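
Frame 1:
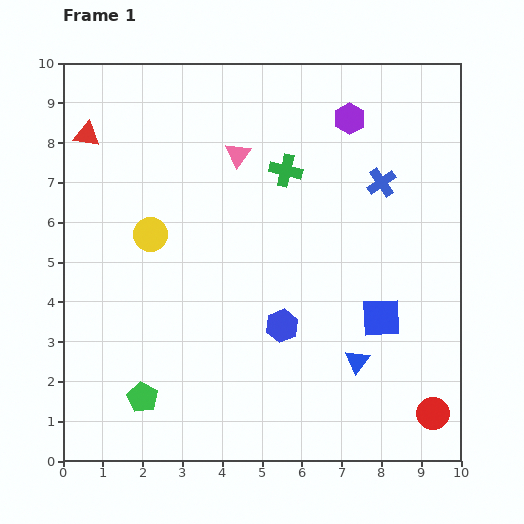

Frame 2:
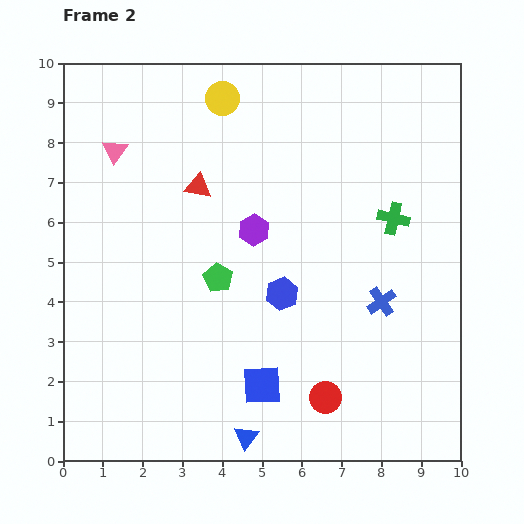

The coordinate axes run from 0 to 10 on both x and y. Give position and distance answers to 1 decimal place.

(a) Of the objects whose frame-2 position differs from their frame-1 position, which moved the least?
the blue hexagon

(moved 0.8)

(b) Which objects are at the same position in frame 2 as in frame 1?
none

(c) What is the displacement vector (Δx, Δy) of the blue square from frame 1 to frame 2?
(-3.0, -1.7)

The blue square was at (8.0, 3.6) in frame 1 and (5.0, 1.9) in frame 2.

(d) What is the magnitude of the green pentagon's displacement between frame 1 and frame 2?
3.6

The green pentagon moved from (2.0, 1.6) to (3.9, 4.6), a distance of √(1.9² + 3.0²) ≈ 3.6.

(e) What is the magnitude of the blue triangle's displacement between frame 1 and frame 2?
3.4

The blue triangle moved from (7.4, 2.5) to (4.6, 0.6), a distance of √(2.8² + 1.9²) ≈ 3.4.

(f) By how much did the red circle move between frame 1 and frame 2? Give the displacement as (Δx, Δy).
(-2.7, 0.4)

The red circle was at (9.3, 1.2) in frame 1 and (6.6, 1.6) in frame 2.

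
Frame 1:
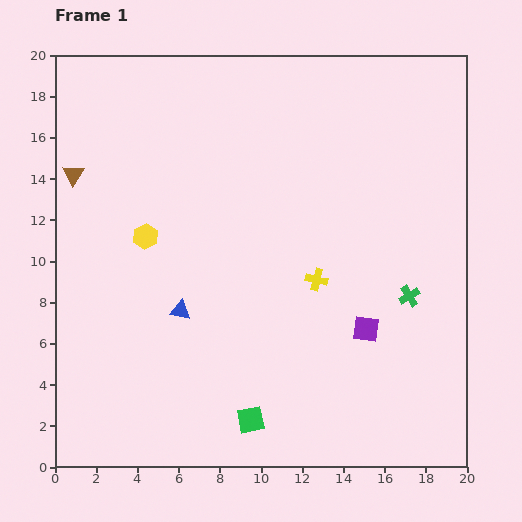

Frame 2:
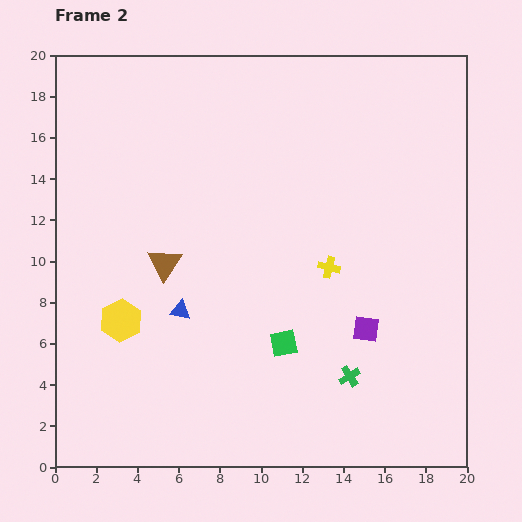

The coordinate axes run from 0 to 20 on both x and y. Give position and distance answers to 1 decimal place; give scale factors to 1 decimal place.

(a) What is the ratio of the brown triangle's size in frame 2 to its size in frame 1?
1.6×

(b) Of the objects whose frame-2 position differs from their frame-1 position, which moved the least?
the yellow cross

(moved 0.8)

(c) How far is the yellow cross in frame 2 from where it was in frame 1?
0.8

The yellow cross moved from (12.7, 9.1) to (13.3, 9.7), a distance of √(0.6² + 0.6²) ≈ 0.8.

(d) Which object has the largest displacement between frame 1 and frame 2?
the brown triangle

(moved 6.2; next 4.9)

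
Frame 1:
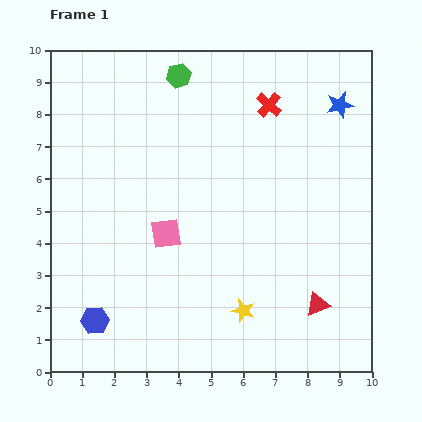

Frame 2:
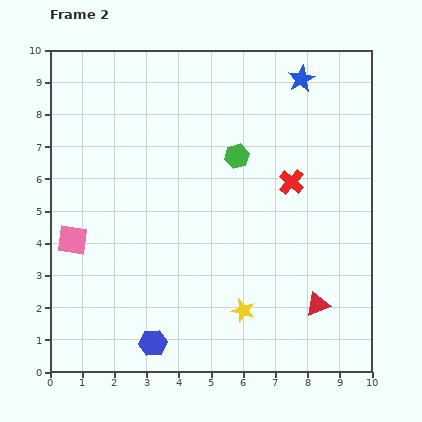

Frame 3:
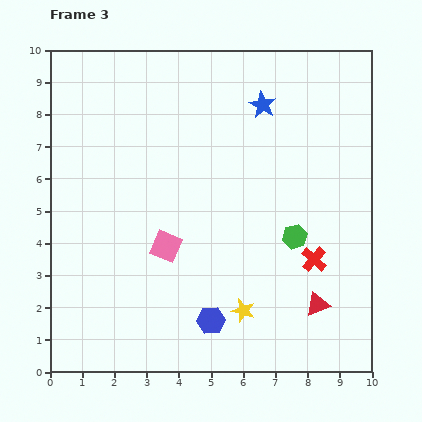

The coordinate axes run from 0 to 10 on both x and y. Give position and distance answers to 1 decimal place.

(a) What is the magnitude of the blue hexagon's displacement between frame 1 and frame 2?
1.9

The blue hexagon moved from (1.4, 1.6) to (3.2, 0.9), a distance of √(1.8² + 0.7²) ≈ 1.9.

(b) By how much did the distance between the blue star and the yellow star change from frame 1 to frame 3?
-0.7

Distance in frame 1: 7.1. Distance in frame 3: 6.4.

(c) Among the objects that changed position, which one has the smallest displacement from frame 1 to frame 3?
the pink square

(moved 0.4)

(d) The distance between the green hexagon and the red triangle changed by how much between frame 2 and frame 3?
-3.0

Distance in frame 2: 5.2. Distance in frame 3: 2.2.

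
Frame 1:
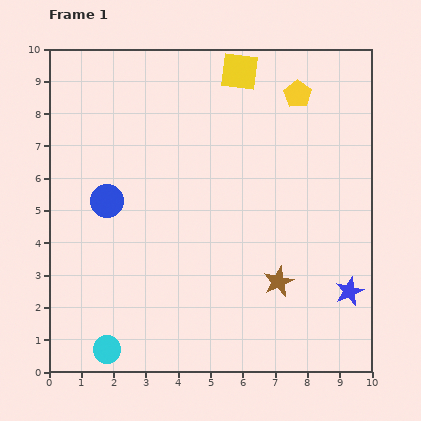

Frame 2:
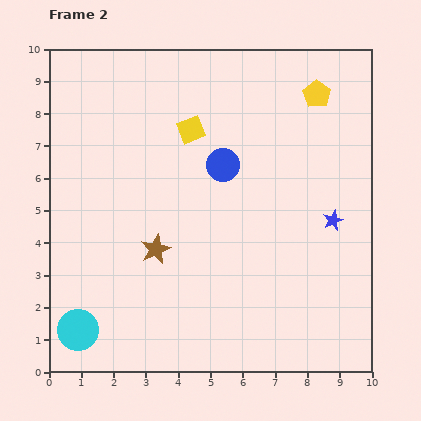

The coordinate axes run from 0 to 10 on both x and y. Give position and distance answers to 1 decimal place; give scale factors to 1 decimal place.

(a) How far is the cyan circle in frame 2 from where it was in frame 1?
1.1

The cyan circle moved from (1.8, 0.7) to (0.9, 1.3), a distance of √(0.9² + 0.6²) ≈ 1.1.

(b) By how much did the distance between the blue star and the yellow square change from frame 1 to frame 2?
-2.4

Distance in frame 1: 7.6. Distance in frame 2: 5.2.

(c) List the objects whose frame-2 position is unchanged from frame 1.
none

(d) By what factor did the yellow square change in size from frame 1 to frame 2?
0.7×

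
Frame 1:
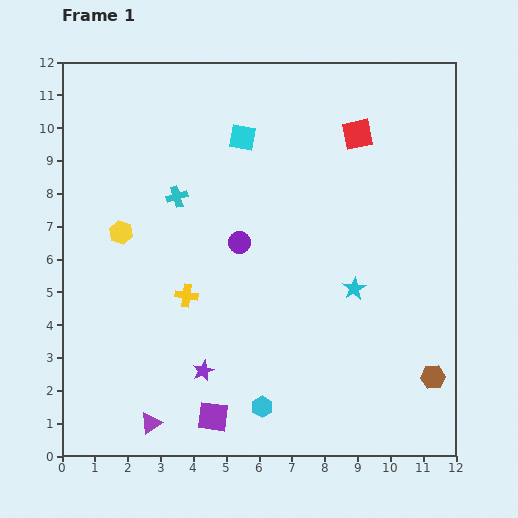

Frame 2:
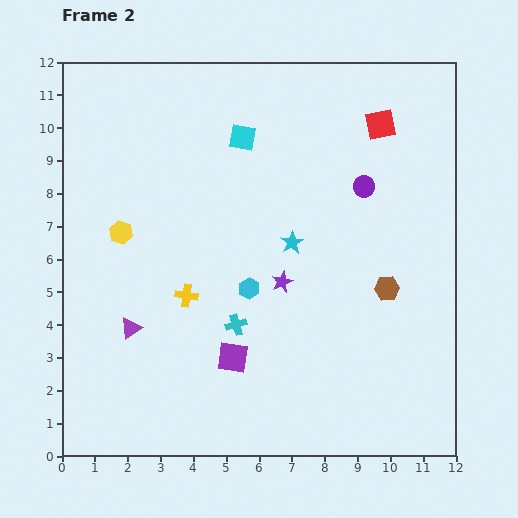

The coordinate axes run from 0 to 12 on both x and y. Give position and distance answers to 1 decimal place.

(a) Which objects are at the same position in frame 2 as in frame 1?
the yellow hexagon, the yellow cross, the cyan square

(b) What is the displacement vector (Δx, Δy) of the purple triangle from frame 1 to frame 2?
(-0.6, 2.9)

The purple triangle was at (2.7, 1.0) in frame 1 and (2.1, 3.9) in frame 2.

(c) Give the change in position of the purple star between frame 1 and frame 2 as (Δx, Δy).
(2.4, 2.7)

The purple star was at (4.3, 2.6) in frame 1 and (6.7, 5.3) in frame 2.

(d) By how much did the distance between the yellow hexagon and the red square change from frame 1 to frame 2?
+0.8

Distance in frame 1: 7.8. Distance in frame 2: 8.6.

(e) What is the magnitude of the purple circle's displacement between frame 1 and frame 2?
4.2

The purple circle moved from (5.4, 6.5) to (9.2, 8.2), a distance of √(3.8² + 1.7²) ≈ 4.2.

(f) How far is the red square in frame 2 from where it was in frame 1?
0.8

The red square moved from (9.0, 9.8) to (9.7, 10.1), a distance of √(0.7² + 0.3²) ≈ 0.8.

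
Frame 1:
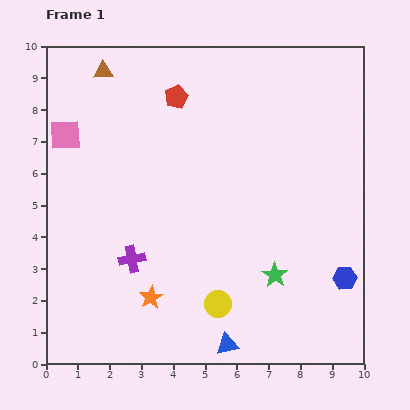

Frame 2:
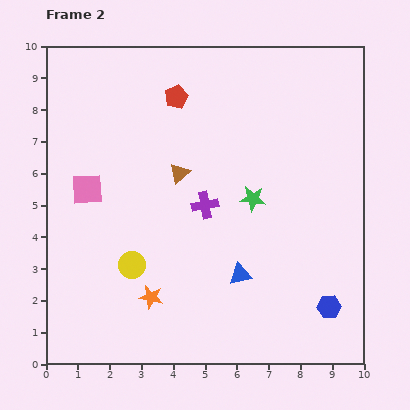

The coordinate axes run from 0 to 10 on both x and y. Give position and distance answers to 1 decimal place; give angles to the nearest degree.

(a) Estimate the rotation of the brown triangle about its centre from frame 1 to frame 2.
38° counter-clockwise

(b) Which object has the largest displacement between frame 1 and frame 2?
the brown triangle

(moved 4.0; next 3.0)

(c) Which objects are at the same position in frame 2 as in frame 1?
the orange star, the red pentagon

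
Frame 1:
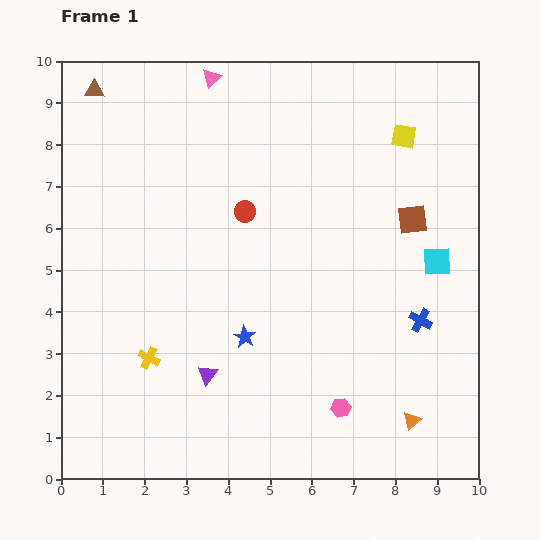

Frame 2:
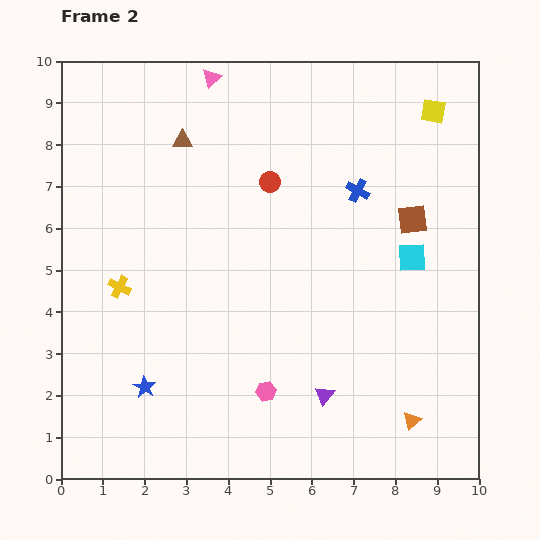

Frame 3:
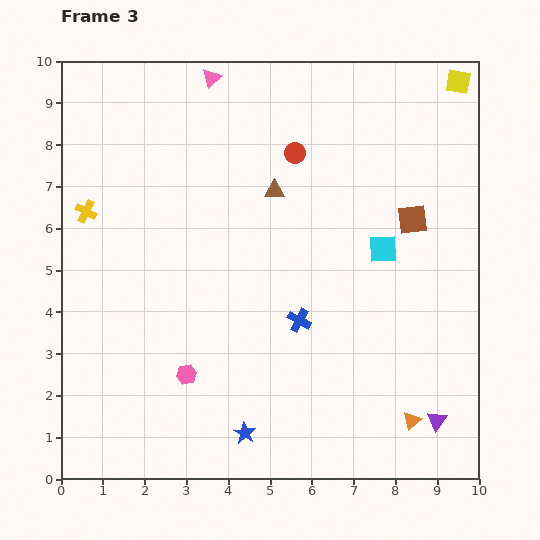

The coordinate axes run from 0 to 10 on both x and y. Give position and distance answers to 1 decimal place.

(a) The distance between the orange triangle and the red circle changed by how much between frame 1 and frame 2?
+0.2

Distance in frame 1: 6.4. Distance in frame 2: 6.6.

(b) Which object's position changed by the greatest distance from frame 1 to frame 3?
the purple triangle

(moved 5.6; next 4.9)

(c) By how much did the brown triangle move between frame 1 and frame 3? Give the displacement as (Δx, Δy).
(4.3, -2.4)

The brown triangle was at (0.8, 9.3) in frame 1 and (5.1, 6.9) in frame 3.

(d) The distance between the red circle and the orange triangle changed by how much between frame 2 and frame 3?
+0.4

Distance in frame 2: 6.6. Distance in frame 3: 7.0.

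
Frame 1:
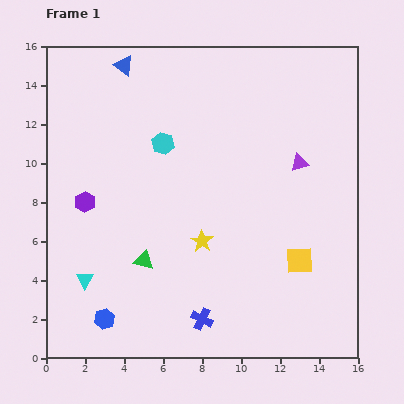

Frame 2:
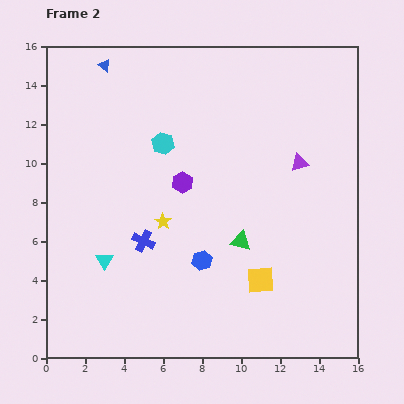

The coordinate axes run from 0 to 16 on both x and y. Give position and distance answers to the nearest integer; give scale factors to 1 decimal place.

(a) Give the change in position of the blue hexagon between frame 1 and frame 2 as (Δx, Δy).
(5, 3)

The blue hexagon was at (3, 2) in frame 1 and (8, 5) in frame 2.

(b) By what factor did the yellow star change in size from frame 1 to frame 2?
0.7×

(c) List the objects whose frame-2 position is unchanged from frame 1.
the cyan hexagon, the purple triangle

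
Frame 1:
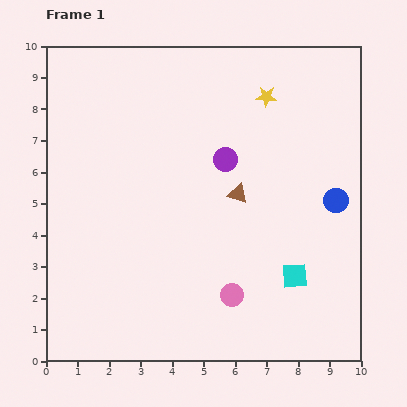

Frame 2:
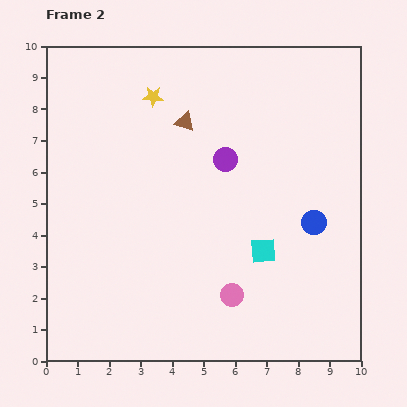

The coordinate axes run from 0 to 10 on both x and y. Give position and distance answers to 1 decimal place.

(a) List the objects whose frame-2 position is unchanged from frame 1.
the pink circle, the purple circle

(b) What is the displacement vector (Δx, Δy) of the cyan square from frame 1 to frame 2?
(-1.0, 0.8)

The cyan square was at (7.9, 2.7) in frame 1 and (6.9, 3.5) in frame 2.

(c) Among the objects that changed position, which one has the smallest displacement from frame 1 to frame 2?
the blue circle

(moved 1.0)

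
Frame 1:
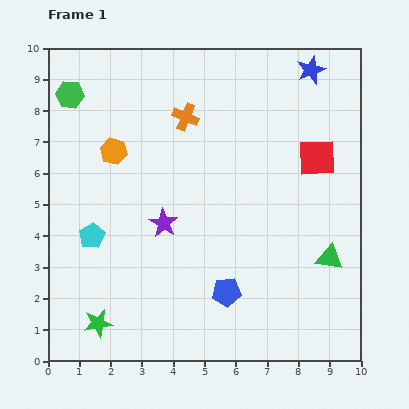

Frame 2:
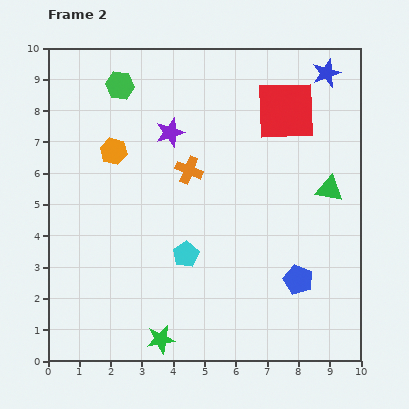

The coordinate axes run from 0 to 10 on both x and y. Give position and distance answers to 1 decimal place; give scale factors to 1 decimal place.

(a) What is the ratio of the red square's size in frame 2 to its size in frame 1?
1.6×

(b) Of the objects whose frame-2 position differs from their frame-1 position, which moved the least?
the blue star

(moved 0.5)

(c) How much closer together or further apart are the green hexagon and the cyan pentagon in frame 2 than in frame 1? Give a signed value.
+1.2

Distance in frame 1: 4.6. Distance in frame 2: 5.8.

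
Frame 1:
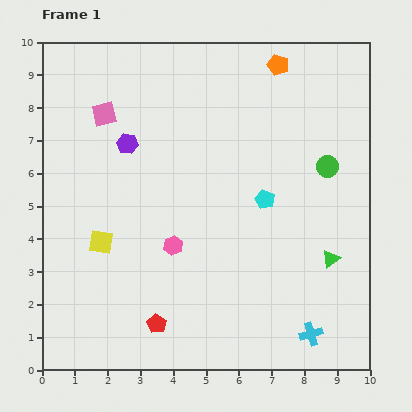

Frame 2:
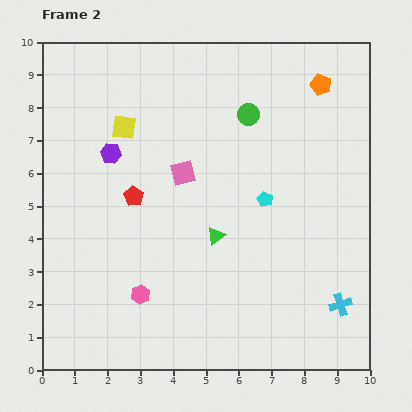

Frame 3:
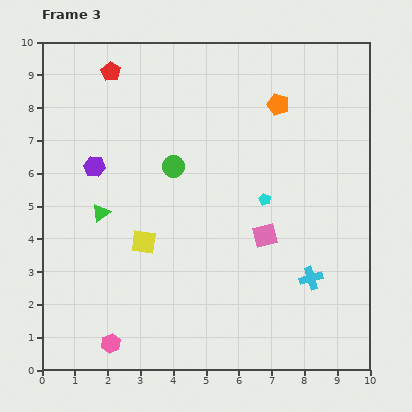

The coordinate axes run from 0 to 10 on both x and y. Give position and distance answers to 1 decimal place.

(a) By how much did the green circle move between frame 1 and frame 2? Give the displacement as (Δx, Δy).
(-2.4, 1.6)

The green circle was at (8.7, 6.2) in frame 1 and (6.3, 7.8) in frame 2.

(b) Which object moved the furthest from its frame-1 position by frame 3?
the red pentagon

(moved 7.8; next 7.1)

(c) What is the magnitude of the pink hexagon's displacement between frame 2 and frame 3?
1.7

The pink hexagon moved from (3.0, 2.3) to (2.1, 0.8), a distance of √(0.9² + 1.5²) ≈ 1.7.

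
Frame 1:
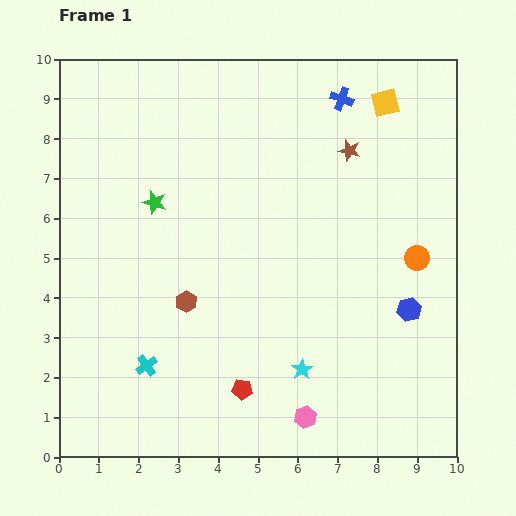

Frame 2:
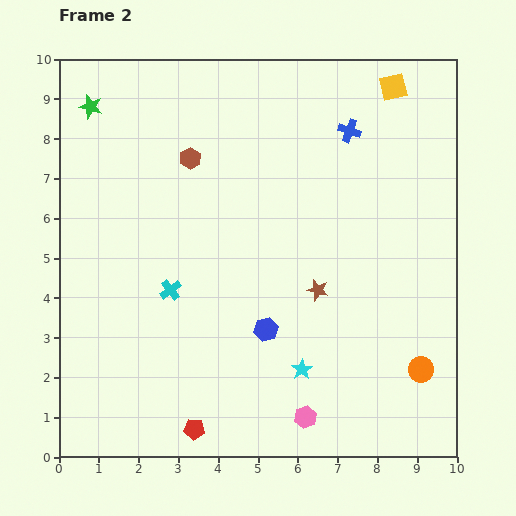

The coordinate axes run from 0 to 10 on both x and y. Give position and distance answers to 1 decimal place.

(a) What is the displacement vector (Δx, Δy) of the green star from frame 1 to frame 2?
(-1.6, 2.4)

The green star was at (2.4, 6.4) in frame 1 and (0.8, 8.8) in frame 2.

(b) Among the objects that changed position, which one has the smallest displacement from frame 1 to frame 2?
the yellow square

(moved 0.4)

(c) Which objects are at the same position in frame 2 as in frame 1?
the cyan star, the pink hexagon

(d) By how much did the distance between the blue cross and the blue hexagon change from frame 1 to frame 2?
-0.2

Distance in frame 1: 5.6. Distance in frame 2: 5.4.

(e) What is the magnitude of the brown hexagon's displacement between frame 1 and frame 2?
3.6

The brown hexagon moved from (3.2, 3.9) to (3.3, 7.5), a distance of √(0.1² + 3.6²) ≈ 3.6.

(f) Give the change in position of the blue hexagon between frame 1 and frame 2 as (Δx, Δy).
(-3.6, -0.5)

The blue hexagon was at (8.8, 3.7) in frame 1 and (5.2, 3.2) in frame 2.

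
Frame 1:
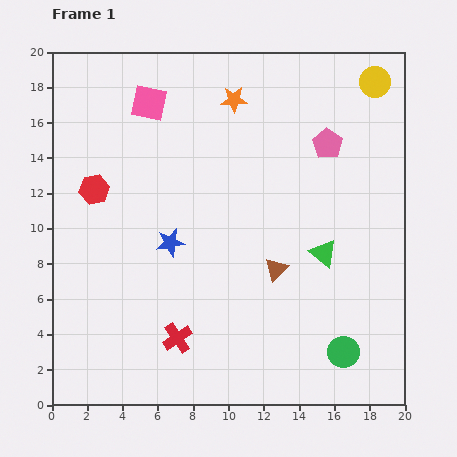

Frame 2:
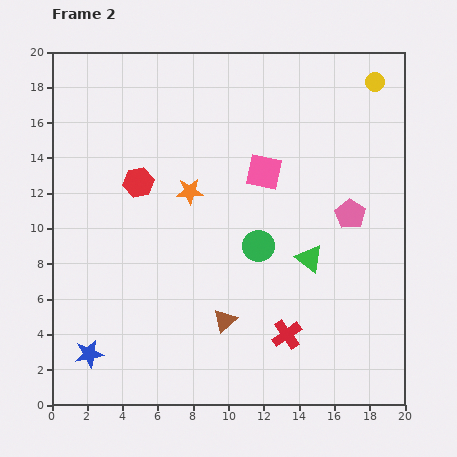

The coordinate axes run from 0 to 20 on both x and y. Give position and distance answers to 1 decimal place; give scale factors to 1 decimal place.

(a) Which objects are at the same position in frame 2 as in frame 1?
the yellow circle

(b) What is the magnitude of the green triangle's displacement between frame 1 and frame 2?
0.9

The green triangle moved from (15.4, 8.6) to (14.6, 8.3), a distance of √(0.8² + 0.3²) ≈ 0.9.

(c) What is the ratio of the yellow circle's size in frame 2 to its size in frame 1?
0.6×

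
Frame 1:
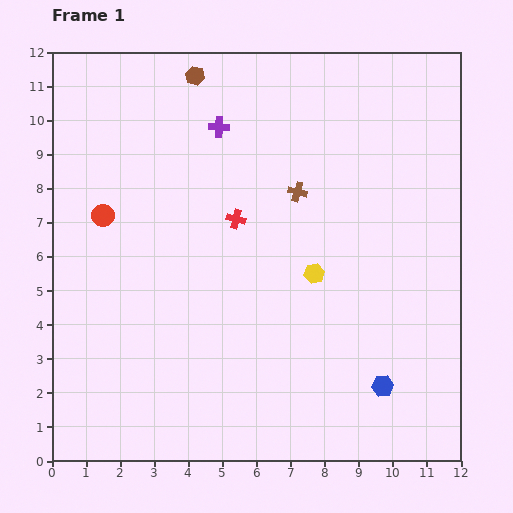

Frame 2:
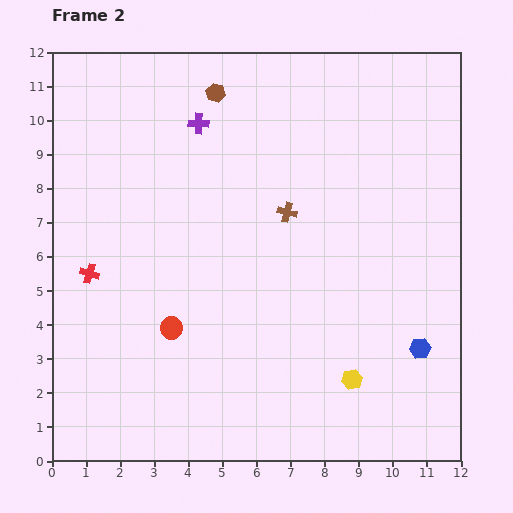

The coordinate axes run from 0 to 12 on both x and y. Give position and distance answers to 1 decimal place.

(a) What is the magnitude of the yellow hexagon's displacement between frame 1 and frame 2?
3.3

The yellow hexagon moved from (7.7, 5.5) to (8.8, 2.4), a distance of √(1.1² + 3.1²) ≈ 3.3.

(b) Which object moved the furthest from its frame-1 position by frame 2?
the red cross

(moved 4.6; next 3.9)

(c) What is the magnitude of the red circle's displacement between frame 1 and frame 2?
3.9

The red circle moved from (1.5, 7.2) to (3.5, 3.9), a distance of √(2.0² + 3.3²) ≈ 3.9.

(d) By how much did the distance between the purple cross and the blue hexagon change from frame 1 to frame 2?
+0.3

Distance in frame 1: 9.0. Distance in frame 2: 9.3.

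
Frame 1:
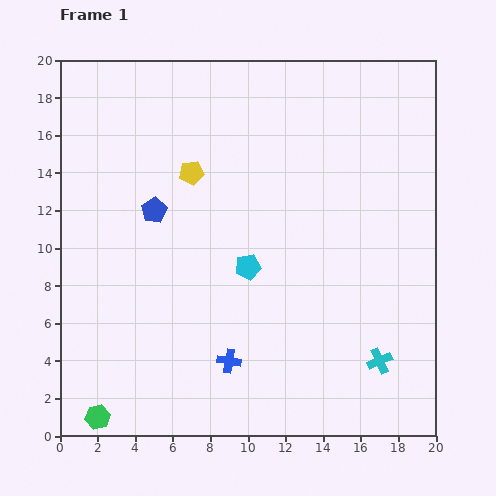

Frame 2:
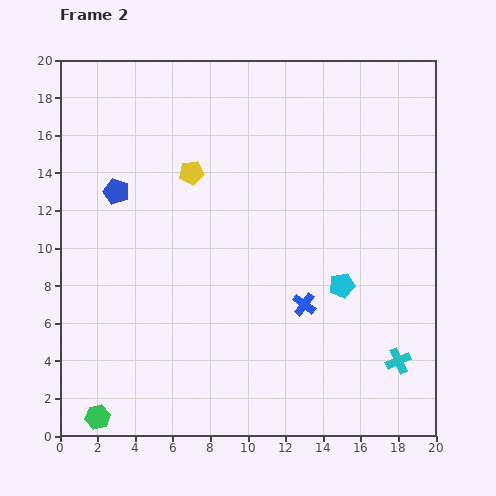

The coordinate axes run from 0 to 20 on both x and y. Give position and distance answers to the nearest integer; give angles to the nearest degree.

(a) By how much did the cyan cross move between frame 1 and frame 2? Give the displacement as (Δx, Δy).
(1, 0)

The cyan cross was at (17, 4) in frame 1 and (18, 4) in frame 2.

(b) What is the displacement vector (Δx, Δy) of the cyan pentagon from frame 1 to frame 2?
(5, -1)

The cyan pentagon was at (10, 9) in frame 1 and (15, 8) in frame 2.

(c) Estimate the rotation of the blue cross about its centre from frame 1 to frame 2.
27° clockwise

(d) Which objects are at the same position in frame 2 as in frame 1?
the yellow pentagon, the green hexagon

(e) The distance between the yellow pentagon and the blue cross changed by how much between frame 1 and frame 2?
-1

Distance in frame 1: 10. Distance in frame 2: 9.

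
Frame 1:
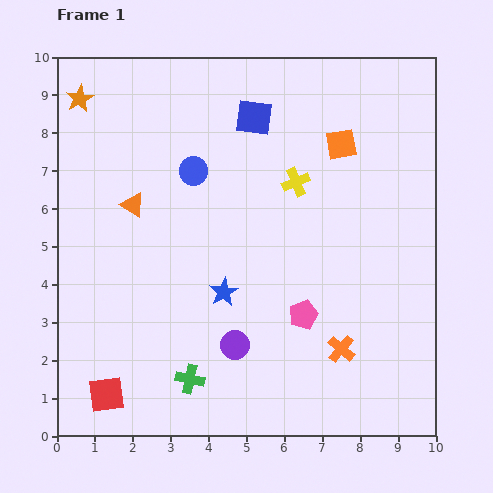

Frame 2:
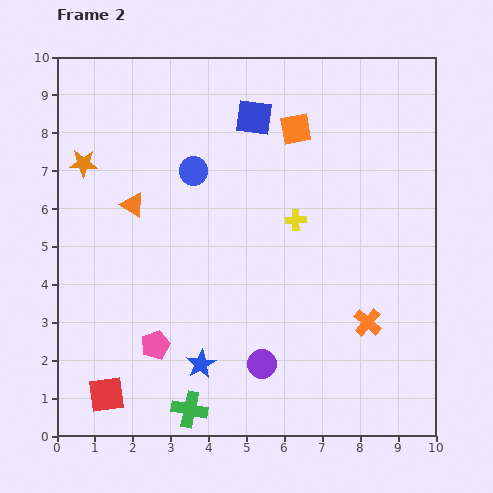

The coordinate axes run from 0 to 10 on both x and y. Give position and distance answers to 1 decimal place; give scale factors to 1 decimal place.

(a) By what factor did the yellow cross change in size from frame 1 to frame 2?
0.7×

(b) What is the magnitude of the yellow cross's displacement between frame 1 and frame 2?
1.0

The yellow cross moved from (6.3, 6.7) to (6.3, 5.7), a distance of √(0.0² + 1.0²) ≈ 1.0.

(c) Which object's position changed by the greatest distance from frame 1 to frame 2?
the pink pentagon

(moved 4.0; next 2.0)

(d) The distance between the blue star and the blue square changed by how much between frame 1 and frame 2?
+1.9

Distance in frame 1: 4.7. Distance in frame 2: 6.6.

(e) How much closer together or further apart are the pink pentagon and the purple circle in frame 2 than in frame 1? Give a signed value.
+0.8

Distance in frame 1: 2.0. Distance in frame 2: 2.8.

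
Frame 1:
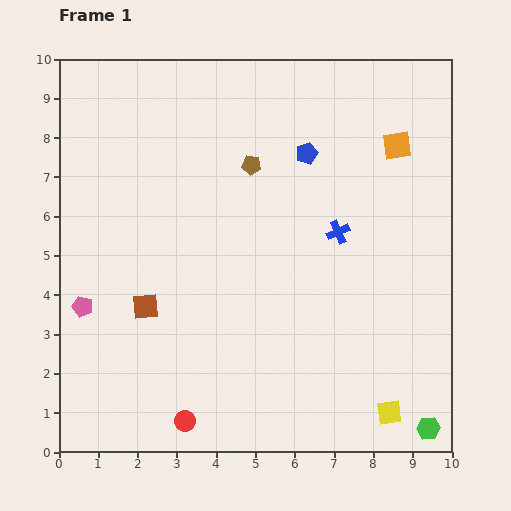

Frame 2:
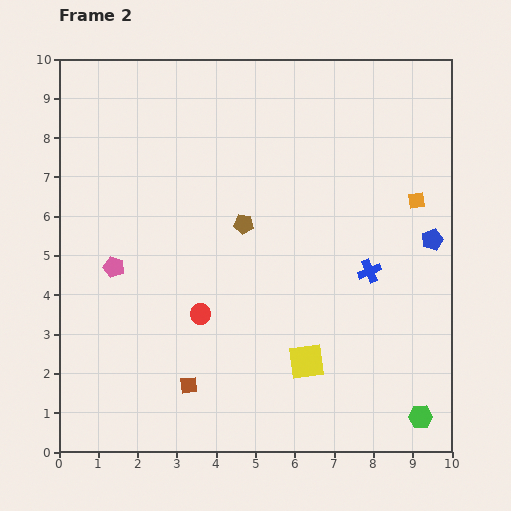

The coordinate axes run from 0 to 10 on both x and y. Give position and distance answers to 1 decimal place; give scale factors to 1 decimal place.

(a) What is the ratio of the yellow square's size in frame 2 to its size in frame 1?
1.4×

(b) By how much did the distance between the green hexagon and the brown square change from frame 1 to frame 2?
-1.8

Distance in frame 1: 7.8. Distance in frame 2: 6.0.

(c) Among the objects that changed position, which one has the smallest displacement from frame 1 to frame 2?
the green hexagon

(moved 0.4)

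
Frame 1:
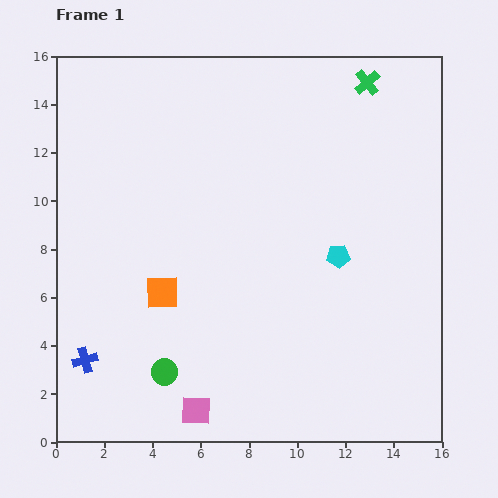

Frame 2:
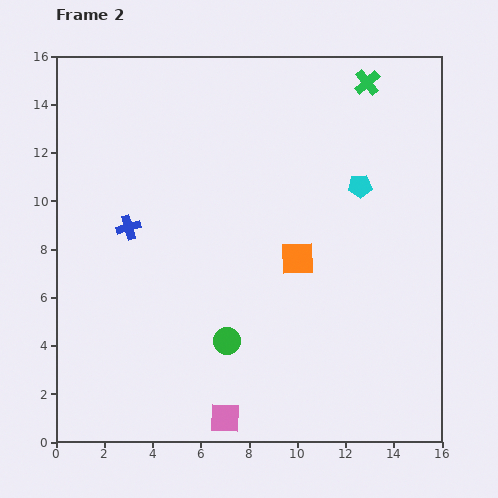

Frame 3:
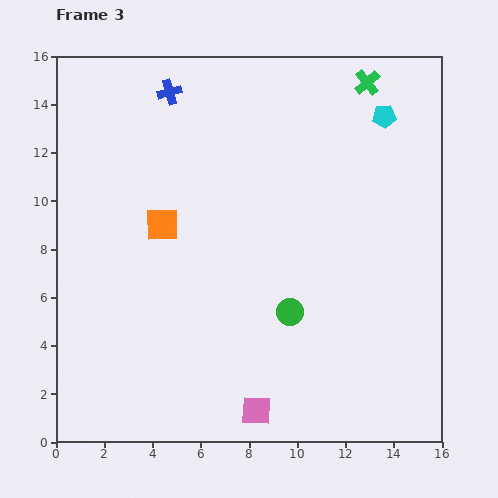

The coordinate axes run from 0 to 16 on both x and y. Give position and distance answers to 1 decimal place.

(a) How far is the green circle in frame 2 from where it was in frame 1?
2.9

The green circle moved from (4.5, 2.9) to (7.1, 4.2), a distance of √(2.6² + 1.3²) ≈ 2.9.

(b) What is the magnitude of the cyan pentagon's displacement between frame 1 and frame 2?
3.0

The cyan pentagon moved from (11.7, 7.7) to (12.6, 10.6), a distance of √(0.9² + 2.9²) ≈ 3.0.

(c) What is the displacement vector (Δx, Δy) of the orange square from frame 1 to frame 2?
(5.6, 1.4)

The orange square was at (4.4, 6.2) in frame 1 and (10.0, 7.6) in frame 2.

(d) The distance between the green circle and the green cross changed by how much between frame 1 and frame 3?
-4.6

Distance in frame 1: 14.6. Distance in frame 3: 10.0.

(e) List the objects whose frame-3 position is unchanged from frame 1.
the green cross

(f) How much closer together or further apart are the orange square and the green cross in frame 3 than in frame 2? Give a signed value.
+2.4

Distance in frame 2: 7.9. Distance in frame 3: 10.3.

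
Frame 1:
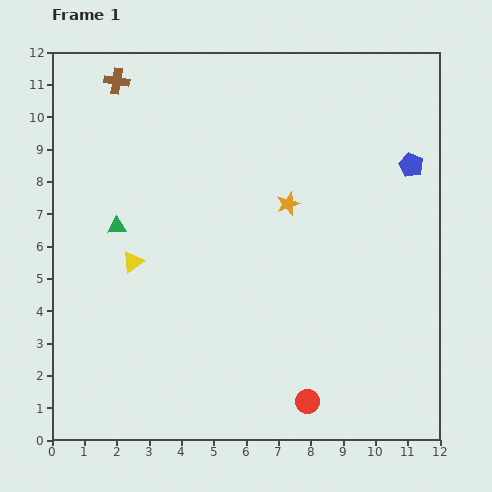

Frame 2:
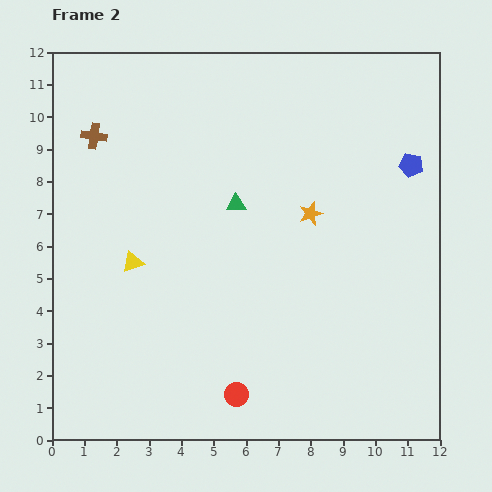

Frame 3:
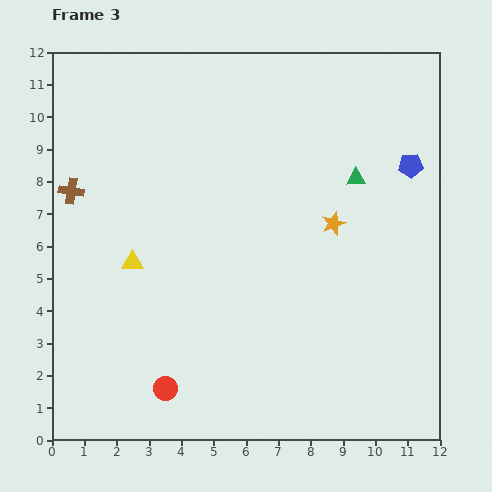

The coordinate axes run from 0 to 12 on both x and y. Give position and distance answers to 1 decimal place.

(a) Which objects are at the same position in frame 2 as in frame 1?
the yellow triangle, the blue pentagon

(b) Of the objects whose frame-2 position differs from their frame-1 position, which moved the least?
the orange star

(moved 0.8)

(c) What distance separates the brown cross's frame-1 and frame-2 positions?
1.8

The brown cross moved from (2.0, 11.1) to (1.3, 9.4), a distance of √(0.7² + 1.7²) ≈ 1.8.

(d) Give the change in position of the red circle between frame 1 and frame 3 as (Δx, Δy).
(-4.4, 0.4)

The red circle was at (7.9, 1.2) in frame 1 and (3.5, 1.6) in frame 3.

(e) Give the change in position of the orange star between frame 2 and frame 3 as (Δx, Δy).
(0.7, -0.3)

The orange star was at (8.0, 7.0) in frame 2 and (8.7, 6.7) in frame 3.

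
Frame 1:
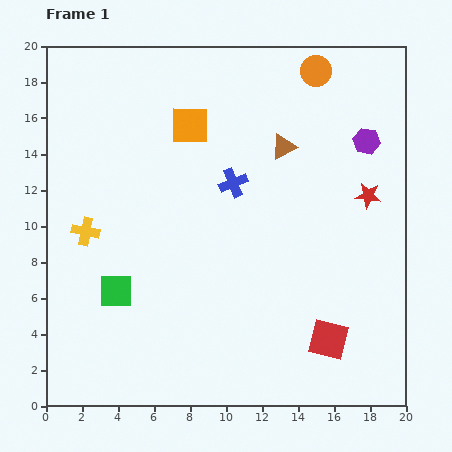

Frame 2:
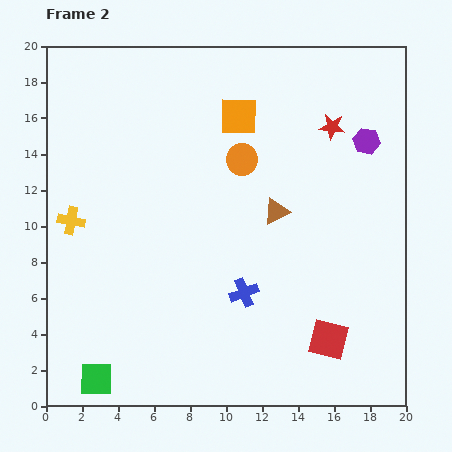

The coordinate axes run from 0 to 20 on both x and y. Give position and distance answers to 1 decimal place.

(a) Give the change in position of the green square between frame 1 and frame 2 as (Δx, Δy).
(-1.1, -4.9)

The green square was at (3.9, 6.4) in frame 1 and (2.8, 1.5) in frame 2.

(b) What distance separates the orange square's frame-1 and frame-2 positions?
2.7

The orange square moved from (8.0, 15.6) to (10.7, 16.1), a distance of √(2.7² + 0.5²) ≈ 2.7.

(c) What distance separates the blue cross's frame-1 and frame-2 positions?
6.1

The blue cross moved from (10.4, 12.4) to (11.0, 6.3), a distance of √(0.6² + 6.1²) ≈ 6.1.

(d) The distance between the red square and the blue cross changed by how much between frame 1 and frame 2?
-4.8

Distance in frame 1: 10.2. Distance in frame 2: 5.4.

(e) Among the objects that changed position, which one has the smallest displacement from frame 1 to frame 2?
the yellow cross

(moved 1.0)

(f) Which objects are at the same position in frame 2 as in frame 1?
the purple hexagon, the red square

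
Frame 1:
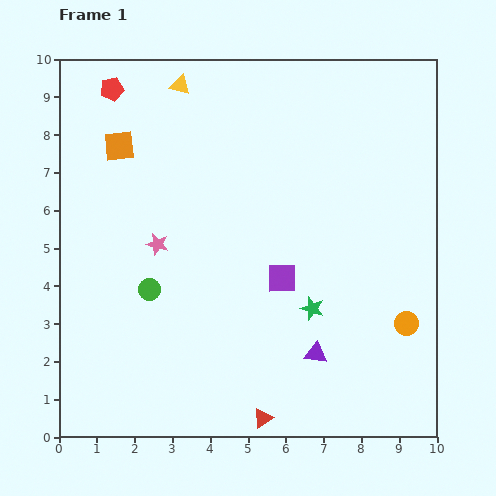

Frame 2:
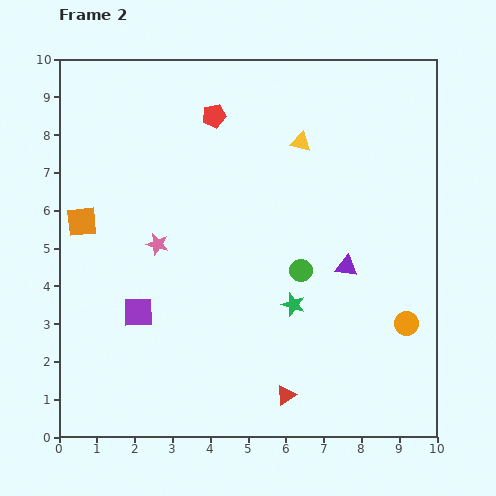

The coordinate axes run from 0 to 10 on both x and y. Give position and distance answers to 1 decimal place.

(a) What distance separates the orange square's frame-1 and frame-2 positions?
2.2

The orange square moved from (1.6, 7.7) to (0.6, 5.7), a distance of √(1.0² + 2.0²) ≈ 2.2.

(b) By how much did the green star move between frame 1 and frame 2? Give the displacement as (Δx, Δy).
(-0.5, 0.1)

The green star was at (6.7, 3.4) in frame 1 and (6.2, 3.5) in frame 2.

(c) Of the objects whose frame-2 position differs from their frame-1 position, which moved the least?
the green star

(moved 0.5)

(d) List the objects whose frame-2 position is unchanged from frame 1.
the orange circle, the pink star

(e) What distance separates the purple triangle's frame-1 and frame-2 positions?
2.4

The purple triangle moved from (6.8, 2.2) to (7.6, 4.5), a distance of √(0.8² + 2.3²) ≈ 2.4.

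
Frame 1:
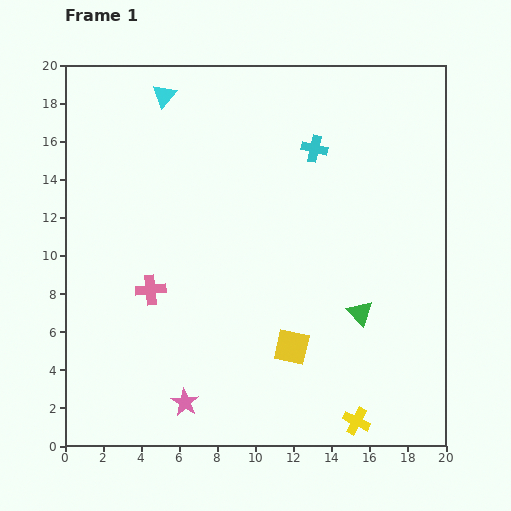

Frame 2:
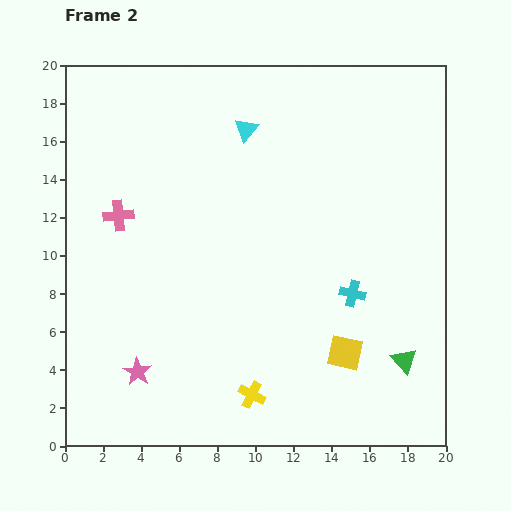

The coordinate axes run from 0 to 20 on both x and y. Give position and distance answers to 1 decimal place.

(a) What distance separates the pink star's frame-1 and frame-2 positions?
3.0

The pink star moved from (6.3, 2.3) to (3.8, 3.9), a distance of √(2.5² + 1.6²) ≈ 3.0.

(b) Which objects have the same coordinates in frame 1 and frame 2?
none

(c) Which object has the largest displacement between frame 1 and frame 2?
the cyan cross

(moved 7.9; next 5.7)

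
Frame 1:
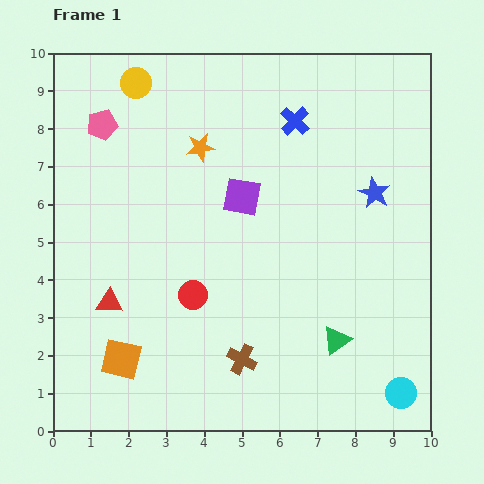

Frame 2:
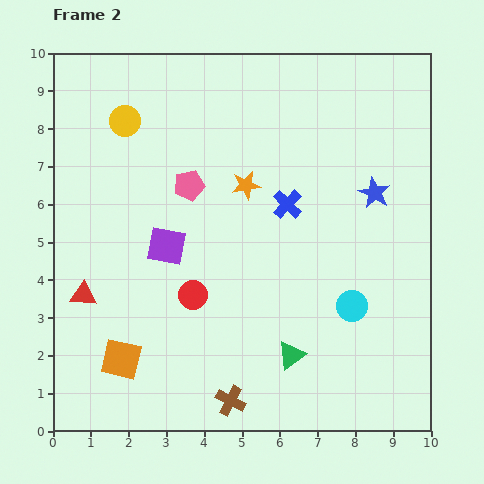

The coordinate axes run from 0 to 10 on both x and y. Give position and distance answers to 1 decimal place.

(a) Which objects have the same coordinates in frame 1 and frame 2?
the blue star, the red circle, the orange square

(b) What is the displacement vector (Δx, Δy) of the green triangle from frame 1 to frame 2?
(-1.2, -0.4)

The green triangle was at (7.5, 2.4) in frame 1 and (6.3, 2.0) in frame 2.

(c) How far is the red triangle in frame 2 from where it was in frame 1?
0.7

The red triangle moved from (1.5, 3.4) to (0.8, 3.6), a distance of √(0.7² + 0.2²) ≈ 0.7.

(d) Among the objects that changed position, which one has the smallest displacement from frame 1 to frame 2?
the red triangle

(moved 0.7)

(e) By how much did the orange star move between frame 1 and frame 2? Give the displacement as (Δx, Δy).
(1.2, -1.0)

The orange star was at (3.9, 7.5) in frame 1 and (5.1, 6.5) in frame 2.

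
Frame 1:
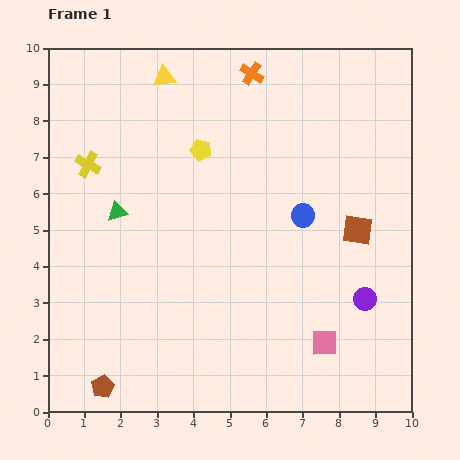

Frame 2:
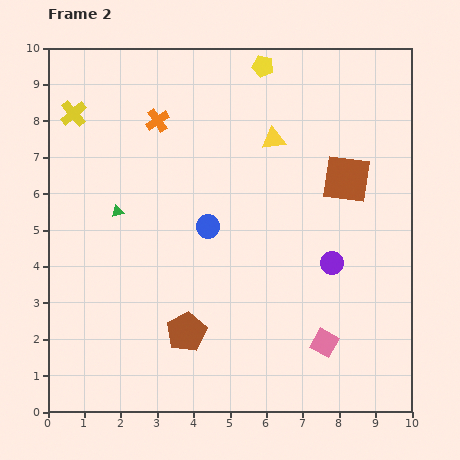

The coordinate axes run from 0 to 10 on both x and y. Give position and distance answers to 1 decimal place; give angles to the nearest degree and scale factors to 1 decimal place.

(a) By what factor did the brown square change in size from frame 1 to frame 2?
1.6×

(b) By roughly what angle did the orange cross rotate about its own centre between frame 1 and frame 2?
23° clockwise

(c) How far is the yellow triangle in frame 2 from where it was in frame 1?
3.4

The yellow triangle moved from (3.2, 9.2) to (6.2, 7.5), a distance of √(3.0² + 1.7²) ≈ 3.4.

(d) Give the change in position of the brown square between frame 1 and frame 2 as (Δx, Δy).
(-0.3, 1.4)

The brown square was at (8.5, 5.0) in frame 1 and (8.2, 6.4) in frame 2.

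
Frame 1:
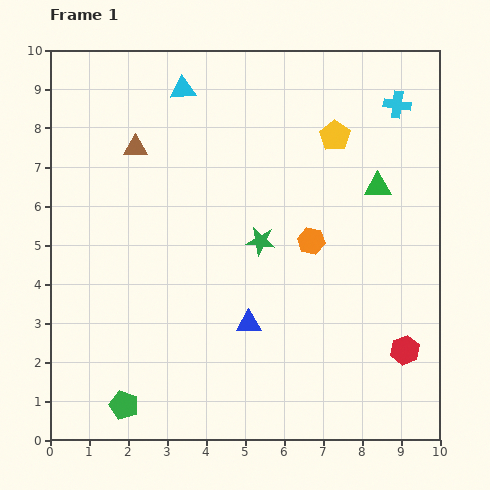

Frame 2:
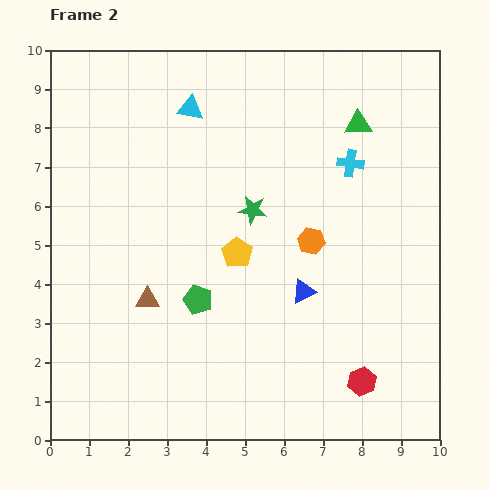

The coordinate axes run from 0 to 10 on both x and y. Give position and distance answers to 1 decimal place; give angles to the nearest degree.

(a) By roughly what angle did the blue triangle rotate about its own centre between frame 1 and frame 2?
25° counter-clockwise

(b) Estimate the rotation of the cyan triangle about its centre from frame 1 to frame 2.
16° clockwise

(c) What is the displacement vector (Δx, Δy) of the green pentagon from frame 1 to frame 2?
(1.9, 2.7)

The green pentagon was at (1.9, 0.9) in frame 1 and (3.8, 3.6) in frame 2.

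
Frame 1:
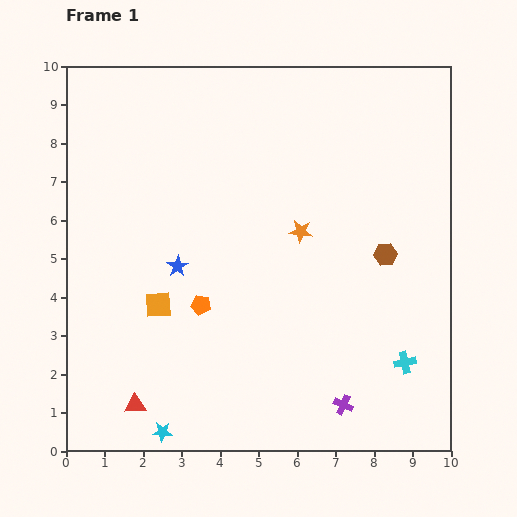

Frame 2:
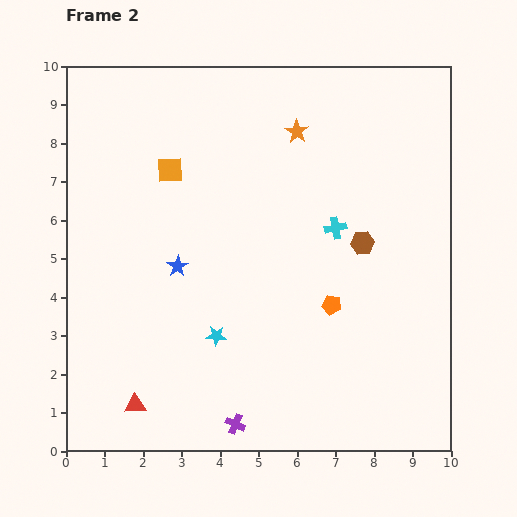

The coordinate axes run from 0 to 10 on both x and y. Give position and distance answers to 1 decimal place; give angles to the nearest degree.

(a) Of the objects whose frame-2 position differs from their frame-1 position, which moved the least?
the brown hexagon

(moved 0.7)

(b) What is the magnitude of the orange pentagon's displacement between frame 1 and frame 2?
3.4

The orange pentagon moved from (3.5, 3.8) to (6.9, 3.8), a distance of √(3.4² + 0.0²) ≈ 3.4.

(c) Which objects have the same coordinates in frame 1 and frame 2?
the red triangle, the blue star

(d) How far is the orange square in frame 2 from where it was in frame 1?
3.5

The orange square moved from (2.4, 3.8) to (2.7, 7.3), a distance of √(0.3² + 3.5²) ≈ 3.5.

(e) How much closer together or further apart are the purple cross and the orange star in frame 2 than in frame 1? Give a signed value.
+3.2

Distance in frame 1: 4.6. Distance in frame 2: 7.8.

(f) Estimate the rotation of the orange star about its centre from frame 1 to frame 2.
25° clockwise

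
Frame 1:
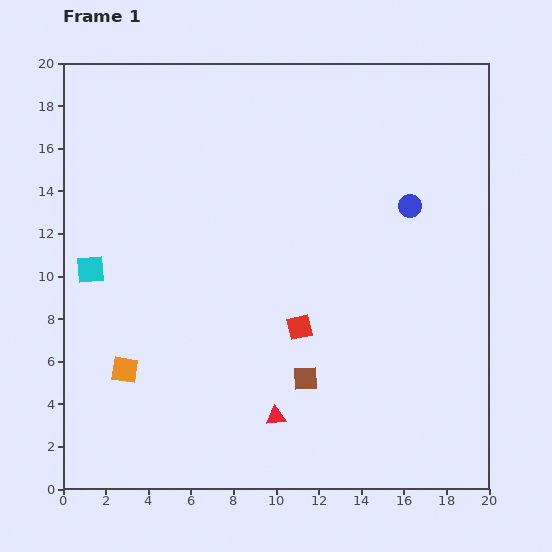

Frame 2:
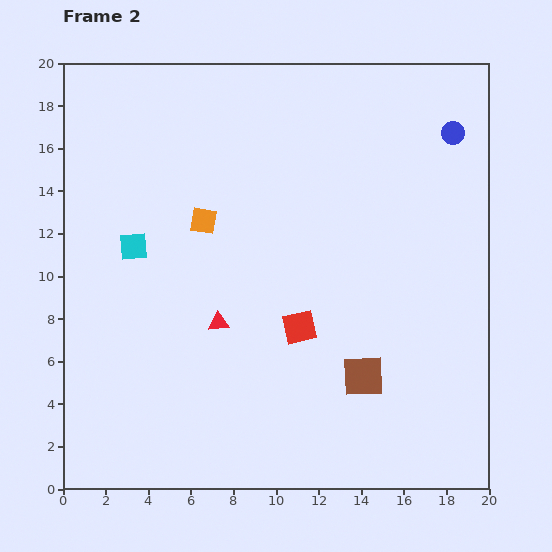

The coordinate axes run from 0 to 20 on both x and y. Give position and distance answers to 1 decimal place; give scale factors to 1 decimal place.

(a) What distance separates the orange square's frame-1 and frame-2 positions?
7.9

The orange square moved from (2.9, 5.6) to (6.6, 12.6), a distance of √(3.7² + 7.0²) ≈ 7.9.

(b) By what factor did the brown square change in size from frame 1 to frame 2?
1.7×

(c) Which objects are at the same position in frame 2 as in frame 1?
the red square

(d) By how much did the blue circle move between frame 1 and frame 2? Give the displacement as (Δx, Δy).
(2.0, 3.4)

The blue circle was at (16.3, 13.3) in frame 1 and (18.3, 16.7) in frame 2.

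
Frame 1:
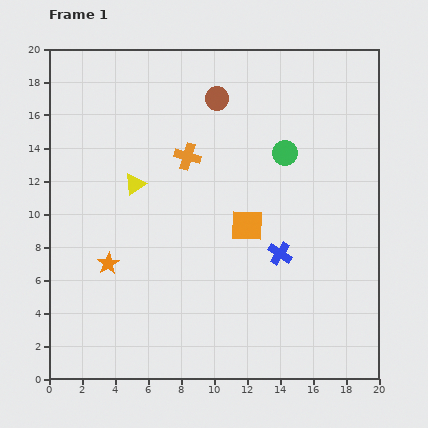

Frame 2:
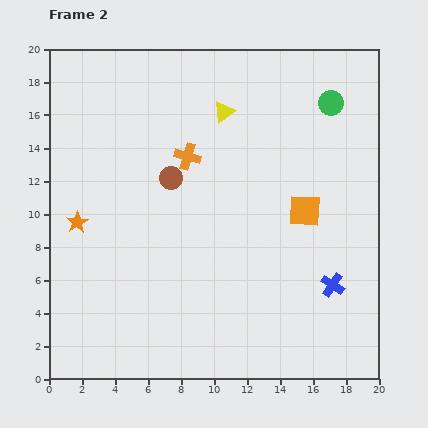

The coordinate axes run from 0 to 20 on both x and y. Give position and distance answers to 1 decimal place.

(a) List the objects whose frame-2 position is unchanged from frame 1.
the orange cross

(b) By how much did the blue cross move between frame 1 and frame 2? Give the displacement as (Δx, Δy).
(3.2, -1.9)

The blue cross was at (14.0, 7.6) in frame 1 and (17.2, 5.7) in frame 2.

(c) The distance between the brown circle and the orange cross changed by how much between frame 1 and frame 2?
-2.3

Distance in frame 1: 3.9. Distance in frame 2: 1.6.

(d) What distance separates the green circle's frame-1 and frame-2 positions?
4.1

The green circle moved from (14.3, 13.7) to (17.1, 16.7), a distance of √(2.8² + 3.0²) ≈ 4.1.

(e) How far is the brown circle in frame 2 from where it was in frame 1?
5.6

The brown circle moved from (10.2, 17.0) to (7.4, 12.2), a distance of √(2.8² + 4.8²) ≈ 5.6.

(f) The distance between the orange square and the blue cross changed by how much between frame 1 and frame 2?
+2.2

Distance in frame 1: 2.6. Distance in frame 2: 4.8.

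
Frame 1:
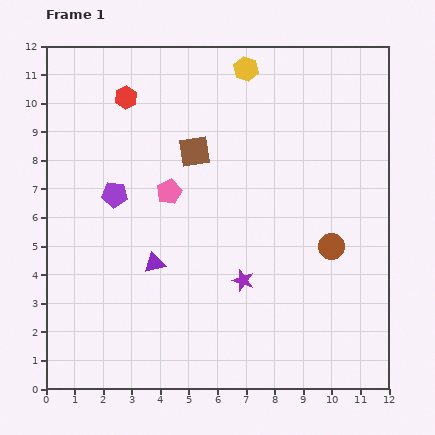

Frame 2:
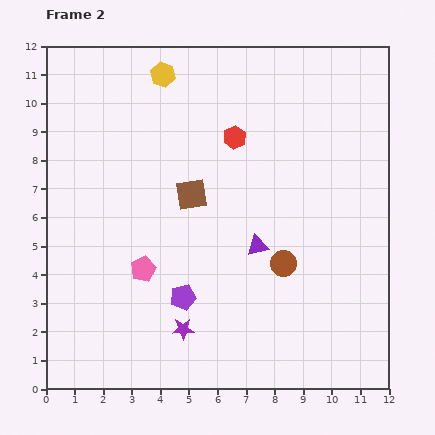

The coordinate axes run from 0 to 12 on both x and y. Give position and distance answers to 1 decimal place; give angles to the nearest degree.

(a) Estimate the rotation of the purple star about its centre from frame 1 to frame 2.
21° counter-clockwise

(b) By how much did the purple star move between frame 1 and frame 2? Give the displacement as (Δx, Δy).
(-2.1, -1.7)

The purple star was at (6.9, 3.8) in frame 1 and (4.8, 2.1) in frame 2.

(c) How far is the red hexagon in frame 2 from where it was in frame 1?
4.0

The red hexagon moved from (2.8, 10.2) to (6.6, 8.8), a distance of √(3.8² + 1.4²) ≈ 4.0.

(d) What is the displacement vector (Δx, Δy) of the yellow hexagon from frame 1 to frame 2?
(-2.9, -0.2)

The yellow hexagon was at (7.0, 11.2) in frame 1 and (4.1, 11.0) in frame 2.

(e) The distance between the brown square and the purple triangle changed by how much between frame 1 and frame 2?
-1.2

Distance in frame 1: 4.1. Distance in frame 2: 2.9.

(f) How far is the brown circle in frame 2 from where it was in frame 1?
1.8

The brown circle moved from (10.0, 5.0) to (8.3, 4.4), a distance of √(1.7² + 0.6²) ≈ 1.8.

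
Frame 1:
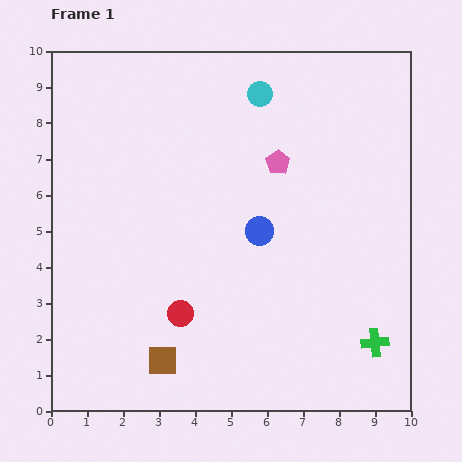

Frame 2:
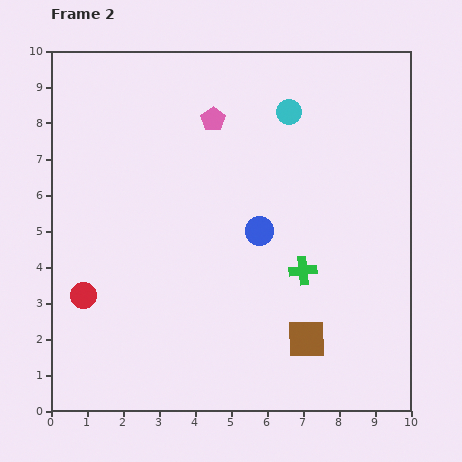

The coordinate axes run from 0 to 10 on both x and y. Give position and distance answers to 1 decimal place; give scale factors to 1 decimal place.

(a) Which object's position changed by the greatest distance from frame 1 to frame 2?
the brown square

(moved 4.0; next 2.8)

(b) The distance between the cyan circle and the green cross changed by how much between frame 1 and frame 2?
-3.2

Distance in frame 1: 7.6. Distance in frame 2: 4.4.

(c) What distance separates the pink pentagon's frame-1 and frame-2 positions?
2.2

The pink pentagon moved from (6.3, 6.9) to (4.5, 8.1), a distance of √(1.8² + 1.2²) ≈ 2.2.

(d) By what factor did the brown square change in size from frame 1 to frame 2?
1.3×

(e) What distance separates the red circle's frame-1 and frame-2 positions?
2.7

The red circle moved from (3.6, 2.7) to (0.9, 3.2), a distance of √(2.7² + 0.5²) ≈ 2.7.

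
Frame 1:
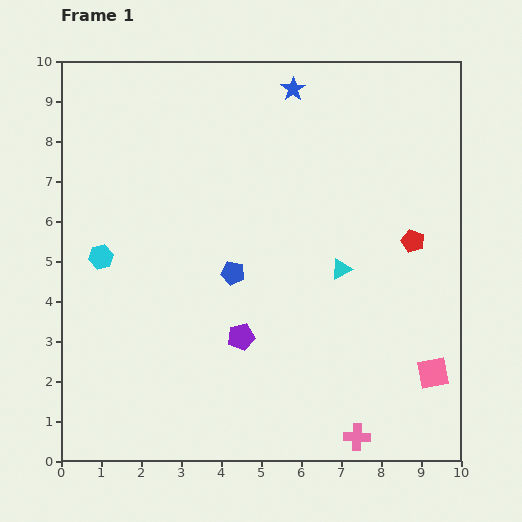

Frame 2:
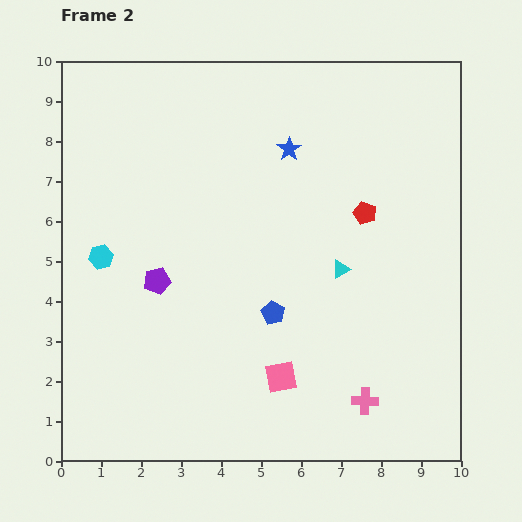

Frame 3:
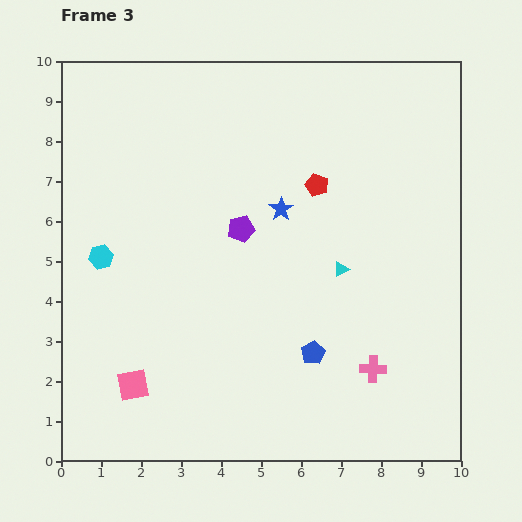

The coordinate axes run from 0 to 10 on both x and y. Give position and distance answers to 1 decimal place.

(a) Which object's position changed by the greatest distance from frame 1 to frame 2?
the pink square

(moved 3.8; next 2.5)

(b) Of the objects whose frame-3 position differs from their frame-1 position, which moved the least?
the pink cross

(moved 1.7)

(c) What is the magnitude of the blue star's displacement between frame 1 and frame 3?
3.0

The blue star moved from (5.8, 9.3) to (5.5, 6.3), a distance of √(0.3² + 3.0²) ≈ 3.0.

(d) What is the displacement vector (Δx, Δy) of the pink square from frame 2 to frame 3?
(-3.7, -0.2)

The pink square was at (5.5, 2.1) in frame 2 and (1.8, 1.9) in frame 3.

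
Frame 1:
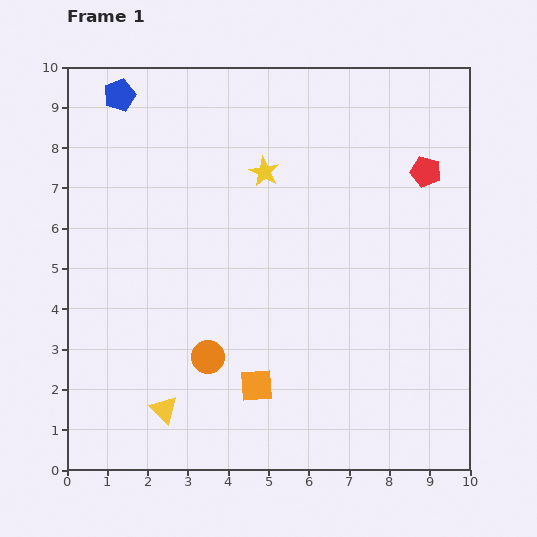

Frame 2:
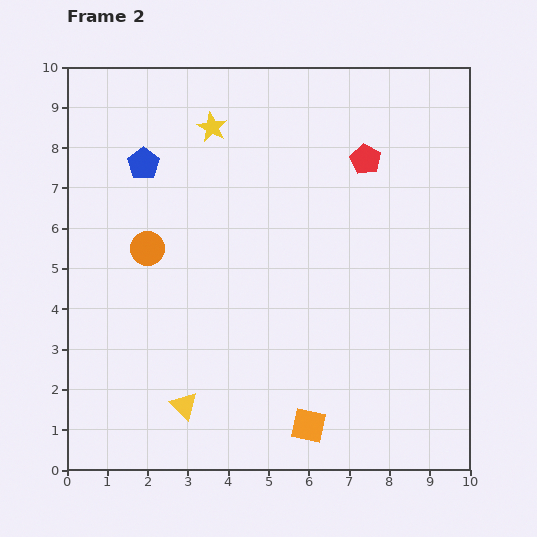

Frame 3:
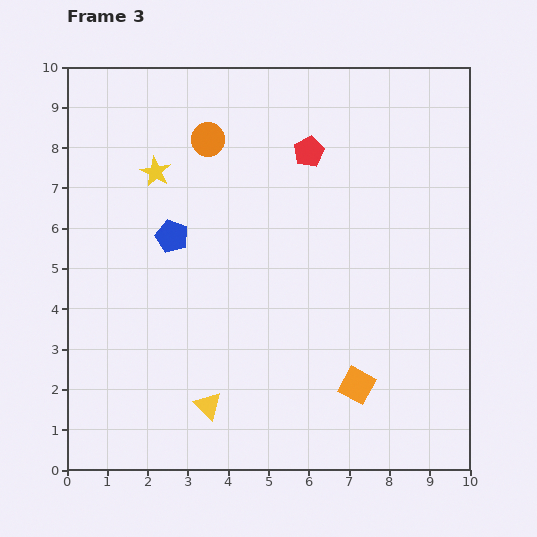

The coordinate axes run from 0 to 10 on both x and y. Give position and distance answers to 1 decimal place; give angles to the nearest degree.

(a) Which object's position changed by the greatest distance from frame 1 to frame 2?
the orange circle

(moved 3.1; next 1.8)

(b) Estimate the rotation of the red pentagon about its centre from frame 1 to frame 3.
30° clockwise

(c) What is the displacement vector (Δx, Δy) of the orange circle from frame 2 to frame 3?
(1.5, 2.7)

The orange circle was at (2.0, 5.5) in frame 2 and (3.5, 8.2) in frame 3.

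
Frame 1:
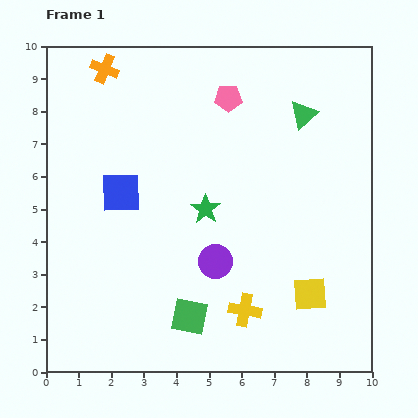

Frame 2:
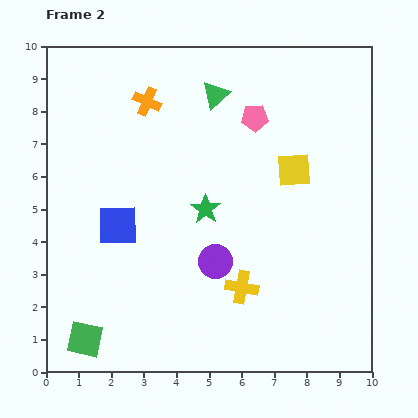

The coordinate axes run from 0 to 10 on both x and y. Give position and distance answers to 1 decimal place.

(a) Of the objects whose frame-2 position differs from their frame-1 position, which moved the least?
the yellow cross

(moved 0.7)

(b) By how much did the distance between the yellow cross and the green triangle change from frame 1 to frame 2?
-0.3

Distance in frame 1: 6.3. Distance in frame 2: 6.0.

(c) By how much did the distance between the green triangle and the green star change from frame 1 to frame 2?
-0.7

Distance in frame 1: 4.2. Distance in frame 2: 3.5.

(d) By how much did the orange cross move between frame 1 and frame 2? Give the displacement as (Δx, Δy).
(1.3, -1.0)

The orange cross was at (1.8, 9.3) in frame 1 and (3.1, 8.3) in frame 2.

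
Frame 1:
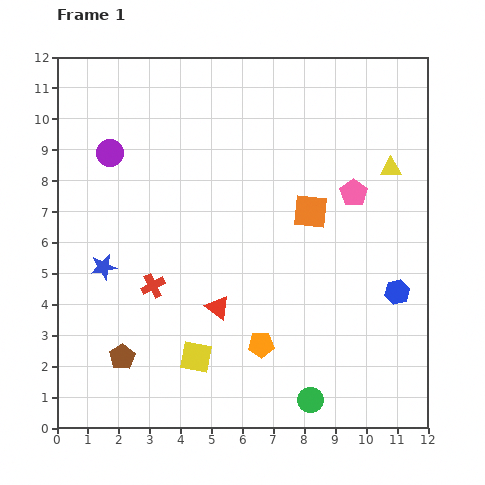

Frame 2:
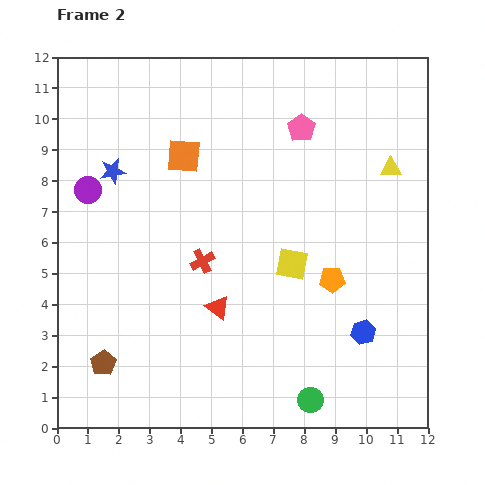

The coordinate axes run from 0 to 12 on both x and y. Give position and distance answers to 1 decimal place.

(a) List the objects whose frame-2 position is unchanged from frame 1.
the yellow triangle, the red triangle, the green circle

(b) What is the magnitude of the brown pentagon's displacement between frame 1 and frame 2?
0.6

The brown pentagon moved from (2.1, 2.3) to (1.5, 2.1), a distance of √(0.6² + 0.2²) ≈ 0.6.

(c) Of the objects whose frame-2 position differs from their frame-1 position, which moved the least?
the brown pentagon

(moved 0.6)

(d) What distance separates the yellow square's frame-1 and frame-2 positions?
4.3

The yellow square moved from (4.5, 2.3) to (7.6, 5.3), a distance of √(3.1² + 3.0²) ≈ 4.3.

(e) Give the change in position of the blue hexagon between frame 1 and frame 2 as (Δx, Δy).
(-1.1, -1.3)

The blue hexagon was at (11.0, 4.4) in frame 1 and (9.9, 3.1) in frame 2.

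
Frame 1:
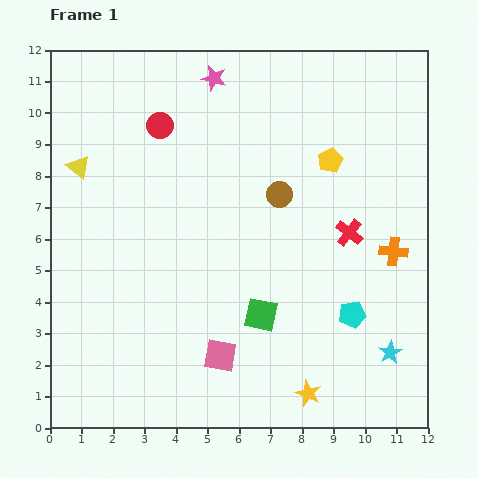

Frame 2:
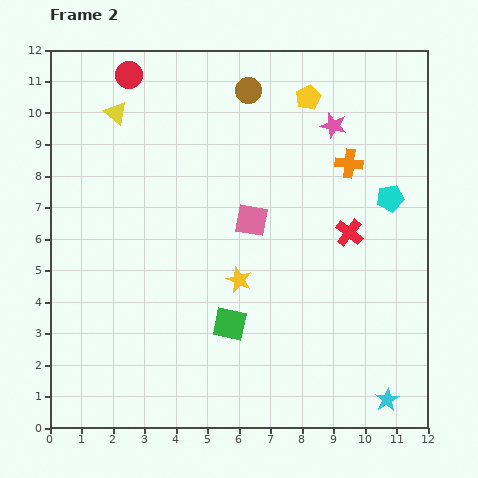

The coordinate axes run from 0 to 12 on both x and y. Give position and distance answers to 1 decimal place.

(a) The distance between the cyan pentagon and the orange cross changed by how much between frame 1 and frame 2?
-0.7

Distance in frame 1: 2.4. Distance in frame 2: 1.7.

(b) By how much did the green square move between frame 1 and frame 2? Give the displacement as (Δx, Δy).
(-1.0, -0.3)

The green square was at (6.7, 3.6) in frame 1 and (5.7, 3.3) in frame 2.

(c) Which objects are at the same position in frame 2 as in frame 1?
the red cross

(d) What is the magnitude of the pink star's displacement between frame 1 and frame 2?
4.1

The pink star moved from (5.2, 11.1) to (9.0, 9.6), a distance of √(3.8² + 1.5²) ≈ 4.1.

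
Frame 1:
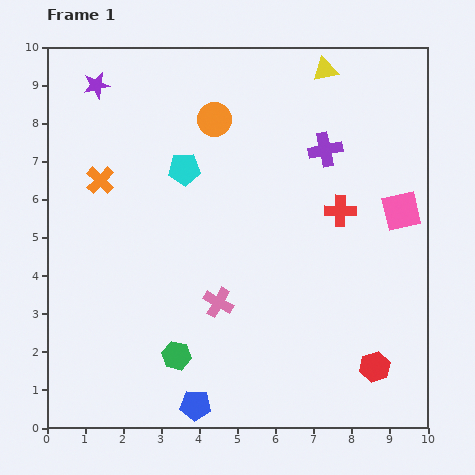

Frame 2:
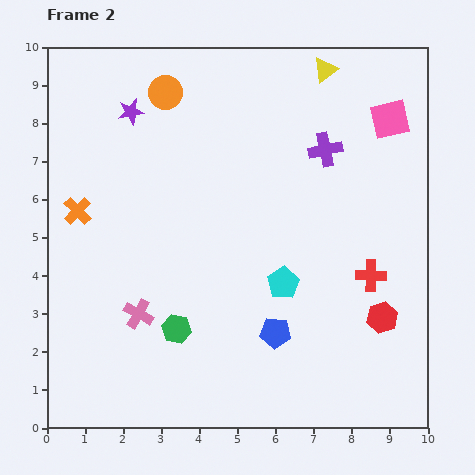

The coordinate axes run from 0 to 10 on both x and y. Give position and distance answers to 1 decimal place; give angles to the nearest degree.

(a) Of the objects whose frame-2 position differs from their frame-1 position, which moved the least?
the green hexagon

(moved 0.7)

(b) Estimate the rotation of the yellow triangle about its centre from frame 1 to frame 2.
23° counter-clockwise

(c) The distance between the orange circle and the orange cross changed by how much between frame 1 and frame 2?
+0.5

Distance in frame 1: 3.4. Distance in frame 2: 3.9.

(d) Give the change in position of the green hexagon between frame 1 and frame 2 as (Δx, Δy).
(0.0, 0.7)

The green hexagon was at (3.4, 1.9) in frame 1 and (3.4, 2.6) in frame 2.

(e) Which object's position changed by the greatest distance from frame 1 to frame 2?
the cyan pentagon

(moved 4.0; next 2.8)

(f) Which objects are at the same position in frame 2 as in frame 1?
the purple cross, the yellow triangle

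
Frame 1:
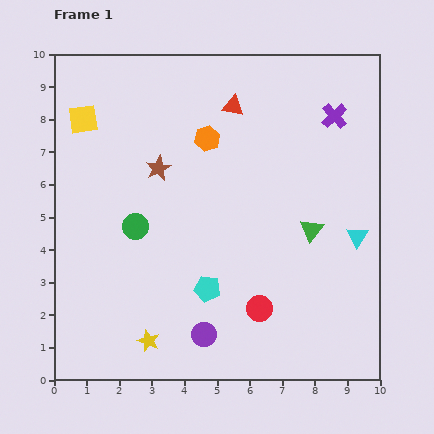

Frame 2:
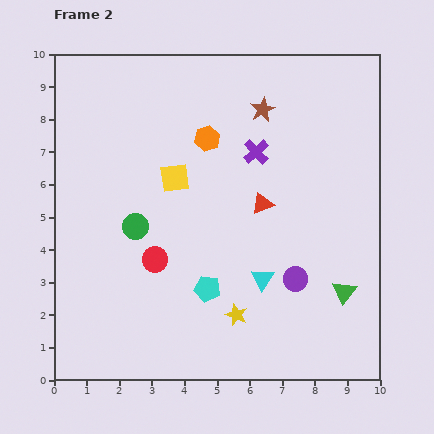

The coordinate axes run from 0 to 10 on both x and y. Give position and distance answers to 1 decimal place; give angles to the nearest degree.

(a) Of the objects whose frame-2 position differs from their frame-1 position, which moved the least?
the green triangle

(moved 2.1)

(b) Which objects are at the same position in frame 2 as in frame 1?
the orange hexagon, the green circle, the cyan pentagon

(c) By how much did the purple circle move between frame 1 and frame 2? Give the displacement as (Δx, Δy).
(2.8, 1.7)

The purple circle was at (4.6, 1.4) in frame 1 and (7.4, 3.1) in frame 2.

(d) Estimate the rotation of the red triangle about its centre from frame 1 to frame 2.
33° counter-clockwise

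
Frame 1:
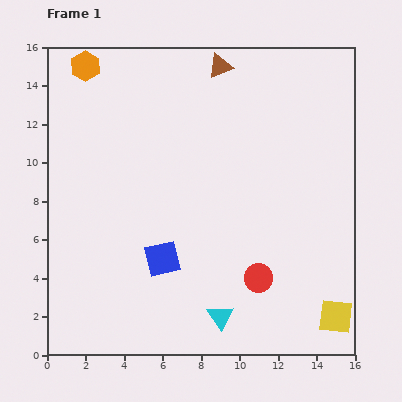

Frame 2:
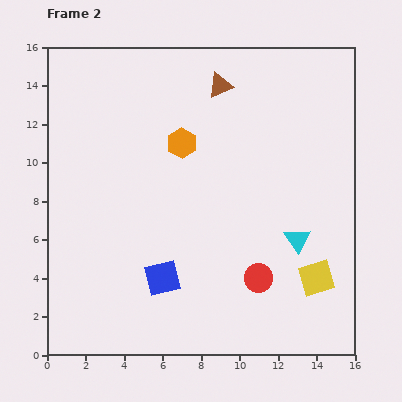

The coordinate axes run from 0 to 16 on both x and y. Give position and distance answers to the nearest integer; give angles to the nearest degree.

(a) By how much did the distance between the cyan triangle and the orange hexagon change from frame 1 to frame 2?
-7

Distance in frame 1: 15. Distance in frame 2: 8.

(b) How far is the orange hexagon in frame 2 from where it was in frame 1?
6

The orange hexagon moved from (2, 15) to (7, 11), a distance of √(5² + 4²) ≈ 6.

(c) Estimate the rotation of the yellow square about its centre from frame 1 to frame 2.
24° counter-clockwise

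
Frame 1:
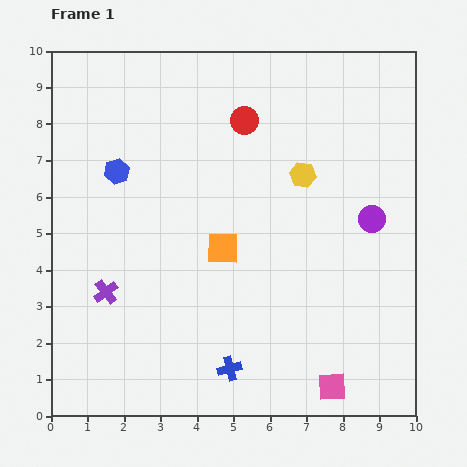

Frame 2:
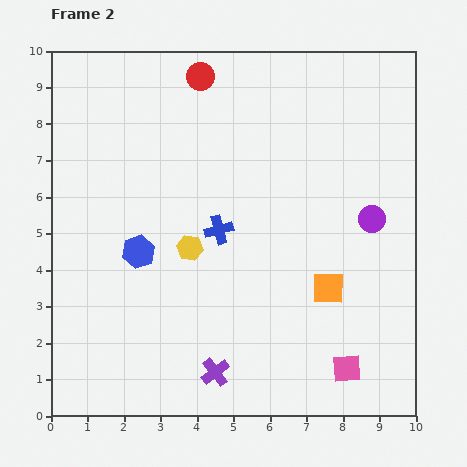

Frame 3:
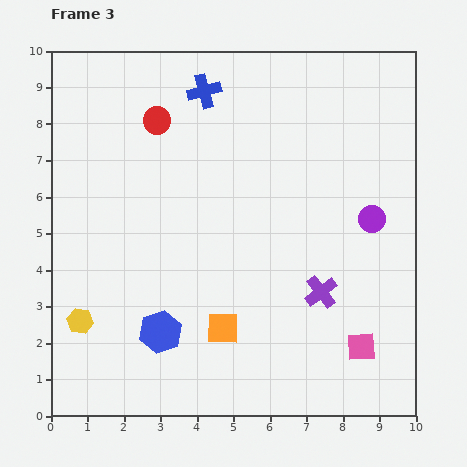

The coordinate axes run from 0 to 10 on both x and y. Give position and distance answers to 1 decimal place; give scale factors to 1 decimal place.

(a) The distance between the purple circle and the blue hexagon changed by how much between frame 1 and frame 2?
-0.6

Distance in frame 1: 7.1. Distance in frame 2: 6.5.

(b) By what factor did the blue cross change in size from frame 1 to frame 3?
1.4×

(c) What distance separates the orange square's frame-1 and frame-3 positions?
2.2

The orange square moved from (4.7, 4.6) to (4.7, 2.4), a distance of √(0.0² + 2.2²) ≈ 2.2.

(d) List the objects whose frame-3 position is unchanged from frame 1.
the purple circle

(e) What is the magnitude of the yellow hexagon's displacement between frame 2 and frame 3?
3.6

The yellow hexagon moved from (3.8, 4.6) to (0.8, 2.6), a distance of √(3.0² + 2.0²) ≈ 3.6.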